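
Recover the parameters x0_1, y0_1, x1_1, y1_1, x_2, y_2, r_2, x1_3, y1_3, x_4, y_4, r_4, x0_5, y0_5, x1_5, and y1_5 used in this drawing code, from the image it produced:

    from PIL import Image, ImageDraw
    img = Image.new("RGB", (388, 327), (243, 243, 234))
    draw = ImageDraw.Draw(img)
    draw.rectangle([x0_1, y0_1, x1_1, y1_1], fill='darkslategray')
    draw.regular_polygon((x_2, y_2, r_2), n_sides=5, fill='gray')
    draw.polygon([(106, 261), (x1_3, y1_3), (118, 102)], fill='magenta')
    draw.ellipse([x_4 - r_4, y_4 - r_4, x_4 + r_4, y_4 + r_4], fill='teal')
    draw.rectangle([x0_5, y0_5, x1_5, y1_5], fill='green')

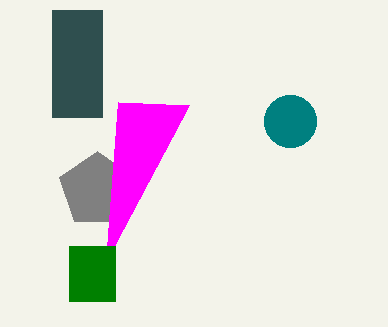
x0_1 = 52, y0_1 = 10, x1_1 = 102, y1_1 = 117, x_2 = 97, y_2 = 190, r_2 = 39, x1_3 = 189, y1_3 = 105, x_4 = 290, y_4 = 121, r_4 = 26, x0_5 = 69, y0_5 = 246, x1_5 = 115, y1_5 = 301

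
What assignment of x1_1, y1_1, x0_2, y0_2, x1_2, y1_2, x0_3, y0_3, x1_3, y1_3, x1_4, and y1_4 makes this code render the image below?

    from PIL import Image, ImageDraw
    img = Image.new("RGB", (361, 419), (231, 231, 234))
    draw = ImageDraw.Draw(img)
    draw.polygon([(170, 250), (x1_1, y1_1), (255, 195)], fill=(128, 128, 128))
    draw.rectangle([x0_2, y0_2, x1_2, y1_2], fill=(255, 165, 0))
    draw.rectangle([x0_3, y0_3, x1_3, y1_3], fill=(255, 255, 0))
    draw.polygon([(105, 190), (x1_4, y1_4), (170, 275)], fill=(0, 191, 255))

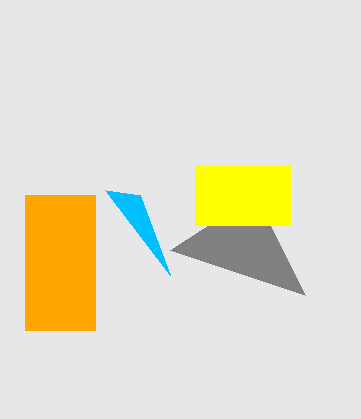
x1_1 = 305; y1_1 = 295; x0_2 = 25; y0_2 = 195; x1_2 = 95; y1_2 = 330; x0_3 = 195; y0_3 = 165; x1_3 = 290; y1_3 = 225; x1_4 = 140; y1_4 = 195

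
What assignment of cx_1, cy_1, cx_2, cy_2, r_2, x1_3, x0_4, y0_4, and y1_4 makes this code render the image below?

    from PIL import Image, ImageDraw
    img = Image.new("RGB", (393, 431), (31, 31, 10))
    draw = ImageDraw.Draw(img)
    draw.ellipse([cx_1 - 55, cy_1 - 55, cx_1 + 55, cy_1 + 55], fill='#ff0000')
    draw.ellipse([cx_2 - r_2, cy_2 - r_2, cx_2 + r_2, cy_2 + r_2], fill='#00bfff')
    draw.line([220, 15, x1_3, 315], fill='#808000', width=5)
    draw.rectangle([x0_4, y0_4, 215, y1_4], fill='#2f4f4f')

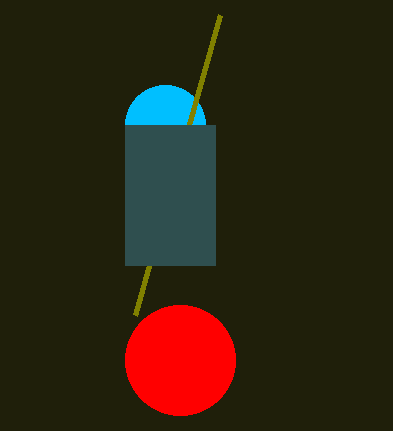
cx_1 = 180
cy_1 = 360
cx_2 = 165
cy_2 = 125
r_2 = 40
x1_3 = 135
x0_4 = 125
y0_4 = 125
y1_4 = 265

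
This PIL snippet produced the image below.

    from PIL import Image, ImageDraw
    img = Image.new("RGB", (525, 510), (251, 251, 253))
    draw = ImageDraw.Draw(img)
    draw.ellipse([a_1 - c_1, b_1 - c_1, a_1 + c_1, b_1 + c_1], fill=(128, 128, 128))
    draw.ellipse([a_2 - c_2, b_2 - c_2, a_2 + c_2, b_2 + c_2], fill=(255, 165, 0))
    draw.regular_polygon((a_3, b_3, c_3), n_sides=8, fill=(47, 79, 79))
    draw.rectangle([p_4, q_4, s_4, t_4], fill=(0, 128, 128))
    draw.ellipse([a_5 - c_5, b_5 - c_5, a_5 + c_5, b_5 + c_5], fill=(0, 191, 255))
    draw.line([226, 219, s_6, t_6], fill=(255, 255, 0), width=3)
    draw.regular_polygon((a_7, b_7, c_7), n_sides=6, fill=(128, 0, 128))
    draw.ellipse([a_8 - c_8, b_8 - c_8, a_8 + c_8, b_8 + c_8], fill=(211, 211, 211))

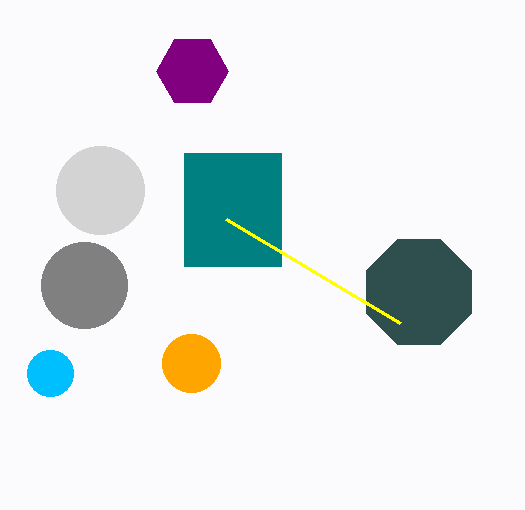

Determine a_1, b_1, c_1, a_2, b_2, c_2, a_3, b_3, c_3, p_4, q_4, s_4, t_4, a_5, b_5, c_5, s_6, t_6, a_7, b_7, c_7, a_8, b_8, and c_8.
a_1 = 84
b_1 = 285
c_1 = 43
a_2 = 191
b_2 = 363
c_2 = 29
a_3 = 419
b_3 = 292
c_3 = 57
p_4 = 184
q_4 = 153
s_4 = 281
t_4 = 266
a_5 = 50
b_5 = 373
c_5 = 23
s_6 = 400
t_6 = 323
a_7 = 192
b_7 = 71
c_7 = 36
a_8 = 100
b_8 = 190
c_8 = 44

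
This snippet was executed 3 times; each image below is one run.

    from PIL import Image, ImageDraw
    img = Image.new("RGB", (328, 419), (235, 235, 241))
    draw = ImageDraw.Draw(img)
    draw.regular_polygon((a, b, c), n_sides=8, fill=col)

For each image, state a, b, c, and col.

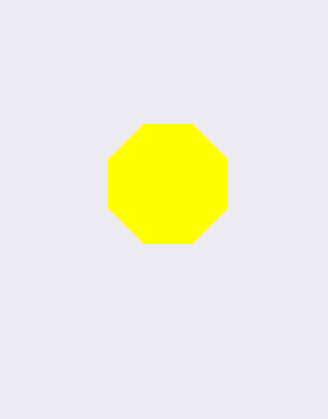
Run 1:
a = 168; b = 184; c = 64; col = 'yellow'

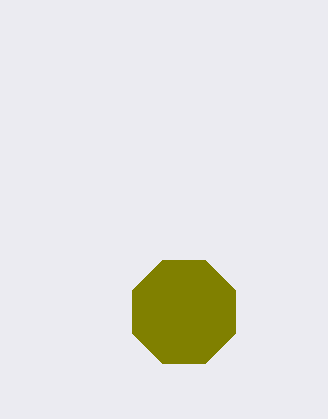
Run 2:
a = 184; b = 312; c = 56; col = 'olive'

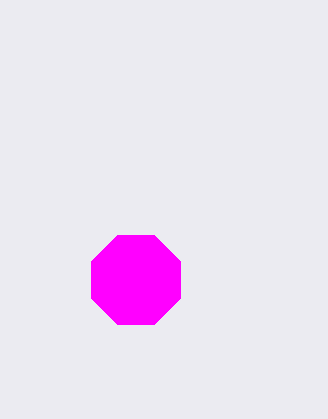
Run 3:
a = 136; b = 280; c = 48; col = 'magenta'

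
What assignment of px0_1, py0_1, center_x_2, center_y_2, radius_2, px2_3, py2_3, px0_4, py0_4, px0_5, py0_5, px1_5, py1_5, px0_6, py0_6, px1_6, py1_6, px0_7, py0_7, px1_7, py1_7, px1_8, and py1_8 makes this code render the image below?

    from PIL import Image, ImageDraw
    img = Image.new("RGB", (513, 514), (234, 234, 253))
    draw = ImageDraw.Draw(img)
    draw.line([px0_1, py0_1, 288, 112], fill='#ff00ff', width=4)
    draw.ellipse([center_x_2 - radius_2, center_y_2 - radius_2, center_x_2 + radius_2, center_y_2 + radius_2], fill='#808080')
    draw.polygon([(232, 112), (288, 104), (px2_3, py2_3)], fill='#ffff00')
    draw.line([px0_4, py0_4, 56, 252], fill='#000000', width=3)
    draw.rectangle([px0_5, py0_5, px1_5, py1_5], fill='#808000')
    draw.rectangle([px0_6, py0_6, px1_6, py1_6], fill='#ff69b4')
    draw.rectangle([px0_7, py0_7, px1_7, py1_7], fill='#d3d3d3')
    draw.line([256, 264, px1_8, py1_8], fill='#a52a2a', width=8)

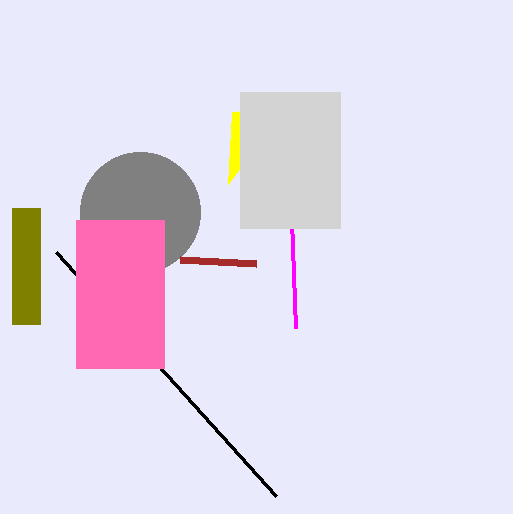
px0_1 = 296
py0_1 = 328
center_x_2 = 140
center_y_2 = 212
radius_2 = 60
px2_3 = 228
py2_3 = 184
px0_4 = 276
py0_4 = 496
px0_5 = 12
py0_5 = 208
px1_5 = 40
py1_5 = 324
px0_6 = 76
py0_6 = 220
px1_6 = 164
py1_6 = 368
px0_7 = 240
py0_7 = 92
px1_7 = 340
py1_7 = 228
px1_8 = 180
py1_8 = 260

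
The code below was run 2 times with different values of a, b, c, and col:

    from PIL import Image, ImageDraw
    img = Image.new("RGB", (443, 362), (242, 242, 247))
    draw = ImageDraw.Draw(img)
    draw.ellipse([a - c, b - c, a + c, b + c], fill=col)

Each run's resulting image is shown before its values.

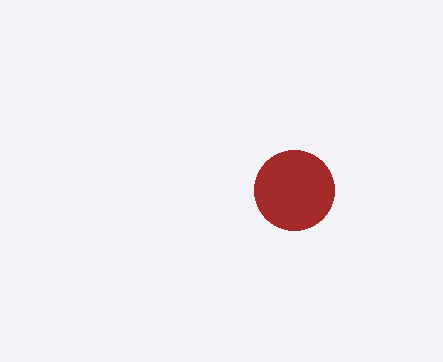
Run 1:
a = 294, b = 190, c = 40, col = 'brown'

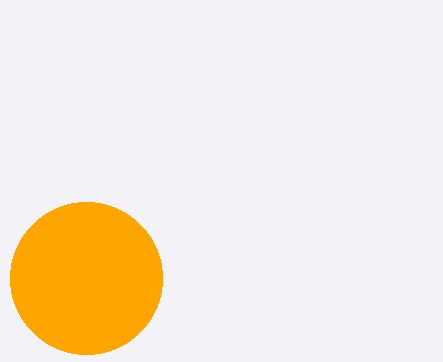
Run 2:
a = 86
b = 278
c = 76
col = 'orange'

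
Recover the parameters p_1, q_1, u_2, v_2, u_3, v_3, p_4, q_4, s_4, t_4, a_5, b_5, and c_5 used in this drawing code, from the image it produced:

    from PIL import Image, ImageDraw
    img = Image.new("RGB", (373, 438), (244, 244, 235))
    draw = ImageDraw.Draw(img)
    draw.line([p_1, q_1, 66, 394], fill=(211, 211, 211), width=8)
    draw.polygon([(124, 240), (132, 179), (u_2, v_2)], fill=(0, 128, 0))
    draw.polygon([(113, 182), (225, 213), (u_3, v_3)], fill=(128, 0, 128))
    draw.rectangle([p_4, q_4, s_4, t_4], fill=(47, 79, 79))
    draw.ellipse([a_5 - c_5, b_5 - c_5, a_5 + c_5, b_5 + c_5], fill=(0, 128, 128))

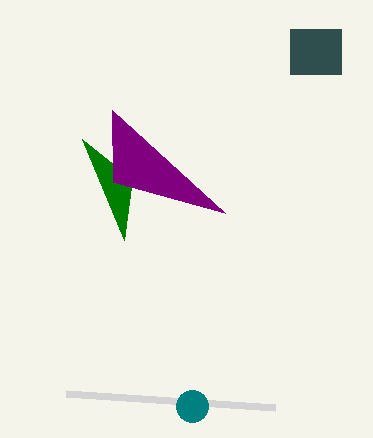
p_1 = 275
q_1 = 408
u_2 = 82
v_2 = 139
u_3 = 112
v_3 = 110
p_4 = 290
q_4 = 29
s_4 = 341
t_4 = 74
a_5 = 192
b_5 = 406
c_5 = 16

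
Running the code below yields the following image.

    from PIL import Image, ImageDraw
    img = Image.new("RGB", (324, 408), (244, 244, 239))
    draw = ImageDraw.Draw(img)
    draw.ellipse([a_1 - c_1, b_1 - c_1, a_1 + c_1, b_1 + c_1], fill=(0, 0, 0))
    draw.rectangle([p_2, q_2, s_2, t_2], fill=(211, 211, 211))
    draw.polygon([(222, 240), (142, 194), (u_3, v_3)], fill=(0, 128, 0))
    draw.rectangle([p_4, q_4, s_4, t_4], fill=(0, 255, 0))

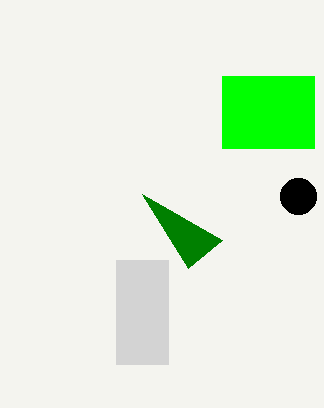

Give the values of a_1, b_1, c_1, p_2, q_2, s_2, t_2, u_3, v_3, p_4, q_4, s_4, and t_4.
a_1 = 298; b_1 = 196; c_1 = 18; p_2 = 116; q_2 = 260; s_2 = 168; t_2 = 364; u_3 = 188; v_3 = 268; p_4 = 222; q_4 = 76; s_4 = 314; t_4 = 148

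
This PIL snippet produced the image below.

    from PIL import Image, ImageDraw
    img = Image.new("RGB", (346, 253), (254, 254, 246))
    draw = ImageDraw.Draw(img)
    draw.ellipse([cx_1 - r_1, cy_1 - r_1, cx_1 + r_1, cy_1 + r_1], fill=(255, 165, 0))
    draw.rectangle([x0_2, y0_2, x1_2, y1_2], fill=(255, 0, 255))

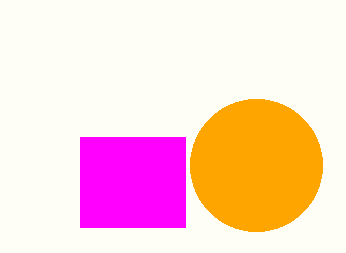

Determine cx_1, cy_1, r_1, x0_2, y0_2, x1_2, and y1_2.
cx_1 = 256
cy_1 = 165
r_1 = 66
x0_2 = 80
y0_2 = 137
x1_2 = 185
y1_2 = 227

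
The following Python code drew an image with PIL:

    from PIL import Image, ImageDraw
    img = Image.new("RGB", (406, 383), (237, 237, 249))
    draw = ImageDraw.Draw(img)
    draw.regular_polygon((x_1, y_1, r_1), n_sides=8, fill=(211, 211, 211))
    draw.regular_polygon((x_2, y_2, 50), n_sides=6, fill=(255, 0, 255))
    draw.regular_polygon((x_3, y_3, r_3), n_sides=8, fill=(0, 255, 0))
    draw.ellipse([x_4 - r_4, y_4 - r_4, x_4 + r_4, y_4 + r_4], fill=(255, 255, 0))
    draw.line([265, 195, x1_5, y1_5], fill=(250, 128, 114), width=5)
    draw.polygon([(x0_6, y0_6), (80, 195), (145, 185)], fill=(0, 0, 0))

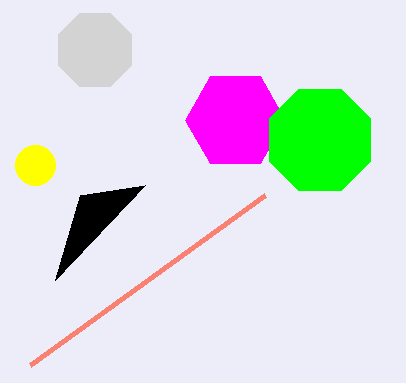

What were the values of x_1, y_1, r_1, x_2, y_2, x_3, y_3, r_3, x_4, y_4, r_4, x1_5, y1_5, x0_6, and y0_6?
x_1 = 95; y_1 = 50; r_1 = 40; x_2 = 235; y_2 = 120; x_3 = 320; y_3 = 140; r_3 = 55; x_4 = 35; y_4 = 165; r_4 = 20; x1_5 = 30; y1_5 = 365; x0_6 = 55; y0_6 = 280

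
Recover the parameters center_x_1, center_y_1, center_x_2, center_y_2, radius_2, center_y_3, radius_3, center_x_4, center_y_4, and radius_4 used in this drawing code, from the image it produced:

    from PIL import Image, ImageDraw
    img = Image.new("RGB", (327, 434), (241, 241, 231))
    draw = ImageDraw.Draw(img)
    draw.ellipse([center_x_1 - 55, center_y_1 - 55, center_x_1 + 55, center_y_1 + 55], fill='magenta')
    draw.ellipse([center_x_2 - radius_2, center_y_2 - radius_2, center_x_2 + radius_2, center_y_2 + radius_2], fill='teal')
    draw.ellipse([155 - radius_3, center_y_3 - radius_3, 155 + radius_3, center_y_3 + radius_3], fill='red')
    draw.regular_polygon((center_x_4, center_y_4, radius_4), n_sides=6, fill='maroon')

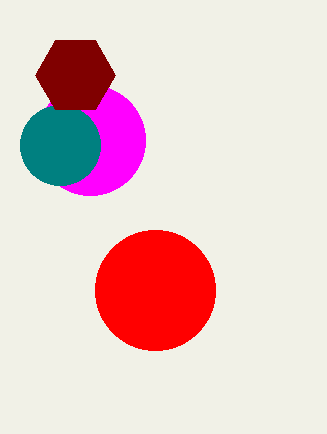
center_x_1 = 90; center_y_1 = 140; center_x_2 = 60; center_y_2 = 145; radius_2 = 40; center_y_3 = 290; radius_3 = 60; center_x_4 = 75; center_y_4 = 75; radius_4 = 40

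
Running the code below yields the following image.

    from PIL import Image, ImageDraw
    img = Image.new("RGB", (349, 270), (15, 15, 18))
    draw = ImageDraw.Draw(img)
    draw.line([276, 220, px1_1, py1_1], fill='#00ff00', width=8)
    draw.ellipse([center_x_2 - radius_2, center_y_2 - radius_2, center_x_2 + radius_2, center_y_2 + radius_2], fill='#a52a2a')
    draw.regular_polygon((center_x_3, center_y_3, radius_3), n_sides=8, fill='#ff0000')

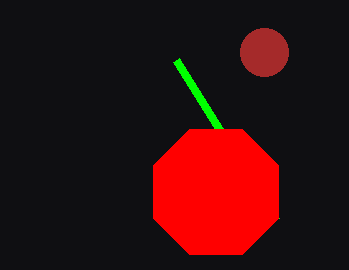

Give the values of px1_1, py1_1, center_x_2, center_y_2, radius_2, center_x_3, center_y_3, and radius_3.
px1_1 = 176; py1_1 = 60; center_x_2 = 264; center_y_2 = 52; radius_2 = 24; center_x_3 = 216; center_y_3 = 192; radius_3 = 68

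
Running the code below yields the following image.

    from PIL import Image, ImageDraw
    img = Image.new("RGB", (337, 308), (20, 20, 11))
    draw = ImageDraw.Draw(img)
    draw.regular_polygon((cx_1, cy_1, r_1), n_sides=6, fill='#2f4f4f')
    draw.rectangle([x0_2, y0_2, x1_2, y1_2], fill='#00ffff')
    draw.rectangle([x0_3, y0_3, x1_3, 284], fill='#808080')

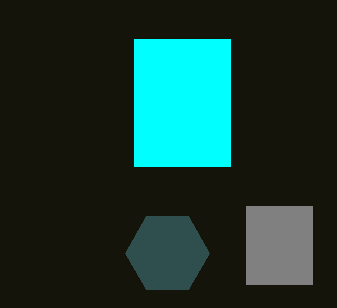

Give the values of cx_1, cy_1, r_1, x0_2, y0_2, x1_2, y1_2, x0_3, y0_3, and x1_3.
cx_1 = 167, cy_1 = 253, r_1 = 42, x0_2 = 134, y0_2 = 39, x1_2 = 230, y1_2 = 166, x0_3 = 246, y0_3 = 206, x1_3 = 312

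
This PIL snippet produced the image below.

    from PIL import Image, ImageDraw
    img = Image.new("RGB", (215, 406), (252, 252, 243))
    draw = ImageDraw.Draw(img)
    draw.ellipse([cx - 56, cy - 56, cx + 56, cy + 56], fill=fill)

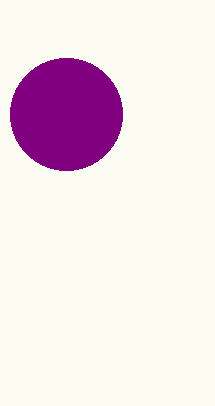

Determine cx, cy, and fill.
cx = 66; cy = 114; fill = 'purple'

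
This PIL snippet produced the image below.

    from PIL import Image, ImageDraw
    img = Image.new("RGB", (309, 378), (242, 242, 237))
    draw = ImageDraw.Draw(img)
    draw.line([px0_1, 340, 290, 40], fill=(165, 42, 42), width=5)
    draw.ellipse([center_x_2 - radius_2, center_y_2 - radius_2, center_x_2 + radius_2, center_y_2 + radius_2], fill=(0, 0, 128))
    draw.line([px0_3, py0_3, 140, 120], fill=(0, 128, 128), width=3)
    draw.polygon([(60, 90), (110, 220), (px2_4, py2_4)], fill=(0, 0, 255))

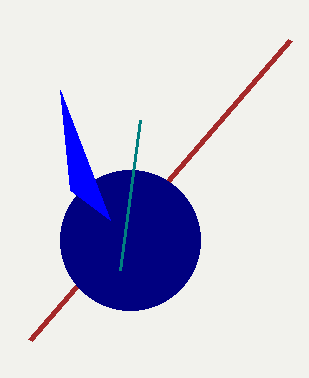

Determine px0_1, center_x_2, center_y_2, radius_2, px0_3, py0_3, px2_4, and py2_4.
px0_1 = 30; center_x_2 = 130; center_y_2 = 240; radius_2 = 70; px0_3 = 120; py0_3 = 270; px2_4 = 70; py2_4 = 190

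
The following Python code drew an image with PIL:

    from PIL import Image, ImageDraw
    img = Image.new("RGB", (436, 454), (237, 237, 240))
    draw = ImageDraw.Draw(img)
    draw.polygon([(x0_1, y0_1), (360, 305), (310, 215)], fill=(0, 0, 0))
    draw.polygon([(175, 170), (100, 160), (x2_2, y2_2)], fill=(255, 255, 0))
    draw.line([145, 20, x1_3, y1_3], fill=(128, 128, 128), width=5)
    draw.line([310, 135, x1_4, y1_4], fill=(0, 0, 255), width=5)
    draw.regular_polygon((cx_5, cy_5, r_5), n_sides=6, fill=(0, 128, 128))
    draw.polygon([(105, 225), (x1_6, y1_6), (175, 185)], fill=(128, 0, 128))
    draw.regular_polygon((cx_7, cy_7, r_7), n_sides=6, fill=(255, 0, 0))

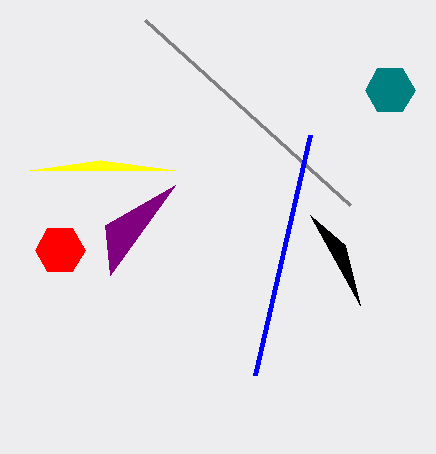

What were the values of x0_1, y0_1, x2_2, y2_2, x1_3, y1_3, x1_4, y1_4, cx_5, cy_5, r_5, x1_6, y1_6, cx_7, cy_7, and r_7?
x0_1 = 345, y0_1 = 245, x2_2 = 30, y2_2 = 170, x1_3 = 350, y1_3 = 205, x1_4 = 255, y1_4 = 375, cx_5 = 390, cy_5 = 90, r_5 = 25, x1_6 = 110, y1_6 = 275, cx_7 = 60, cy_7 = 250, r_7 = 25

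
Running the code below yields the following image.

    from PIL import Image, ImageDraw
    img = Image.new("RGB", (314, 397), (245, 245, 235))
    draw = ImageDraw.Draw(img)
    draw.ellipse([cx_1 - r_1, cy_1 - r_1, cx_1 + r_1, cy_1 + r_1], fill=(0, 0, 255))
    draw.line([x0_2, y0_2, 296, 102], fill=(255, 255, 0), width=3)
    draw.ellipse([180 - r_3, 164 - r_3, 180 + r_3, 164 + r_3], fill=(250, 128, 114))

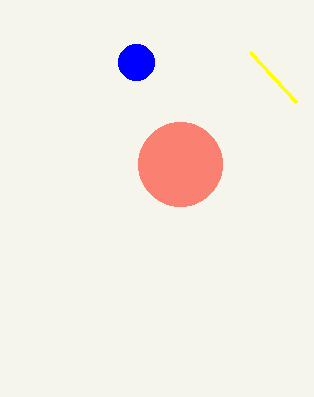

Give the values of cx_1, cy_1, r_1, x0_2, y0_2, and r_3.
cx_1 = 136; cy_1 = 62; r_1 = 18; x0_2 = 250; y0_2 = 52; r_3 = 42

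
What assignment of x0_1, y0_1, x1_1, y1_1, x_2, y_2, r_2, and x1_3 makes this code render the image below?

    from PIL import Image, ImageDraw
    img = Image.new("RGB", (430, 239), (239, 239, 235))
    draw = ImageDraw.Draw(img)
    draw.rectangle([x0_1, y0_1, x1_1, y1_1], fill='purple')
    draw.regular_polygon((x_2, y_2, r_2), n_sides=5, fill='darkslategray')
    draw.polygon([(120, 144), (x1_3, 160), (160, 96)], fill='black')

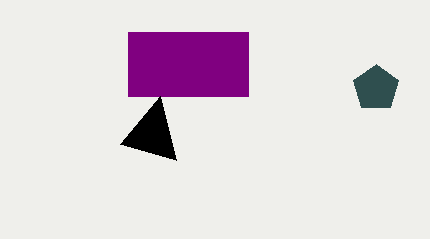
x0_1 = 128, y0_1 = 32, x1_1 = 248, y1_1 = 96, x_2 = 376, y_2 = 88, r_2 = 24, x1_3 = 176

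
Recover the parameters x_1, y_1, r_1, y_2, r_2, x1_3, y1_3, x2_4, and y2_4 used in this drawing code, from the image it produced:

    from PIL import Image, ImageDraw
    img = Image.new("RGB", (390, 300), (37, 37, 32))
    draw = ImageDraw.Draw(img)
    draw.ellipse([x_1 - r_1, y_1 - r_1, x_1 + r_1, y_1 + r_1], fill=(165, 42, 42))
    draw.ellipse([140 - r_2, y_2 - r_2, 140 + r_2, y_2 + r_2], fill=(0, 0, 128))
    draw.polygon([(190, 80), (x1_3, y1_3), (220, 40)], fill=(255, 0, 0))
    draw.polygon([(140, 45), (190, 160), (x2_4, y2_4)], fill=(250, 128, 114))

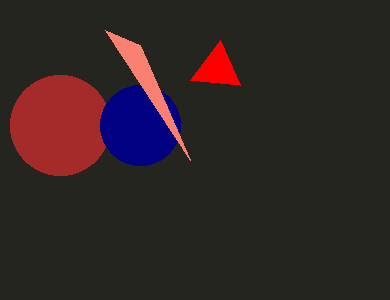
x_1 = 60
y_1 = 125
r_1 = 50
y_2 = 125
r_2 = 40
x1_3 = 240
y1_3 = 85
x2_4 = 105
y2_4 = 30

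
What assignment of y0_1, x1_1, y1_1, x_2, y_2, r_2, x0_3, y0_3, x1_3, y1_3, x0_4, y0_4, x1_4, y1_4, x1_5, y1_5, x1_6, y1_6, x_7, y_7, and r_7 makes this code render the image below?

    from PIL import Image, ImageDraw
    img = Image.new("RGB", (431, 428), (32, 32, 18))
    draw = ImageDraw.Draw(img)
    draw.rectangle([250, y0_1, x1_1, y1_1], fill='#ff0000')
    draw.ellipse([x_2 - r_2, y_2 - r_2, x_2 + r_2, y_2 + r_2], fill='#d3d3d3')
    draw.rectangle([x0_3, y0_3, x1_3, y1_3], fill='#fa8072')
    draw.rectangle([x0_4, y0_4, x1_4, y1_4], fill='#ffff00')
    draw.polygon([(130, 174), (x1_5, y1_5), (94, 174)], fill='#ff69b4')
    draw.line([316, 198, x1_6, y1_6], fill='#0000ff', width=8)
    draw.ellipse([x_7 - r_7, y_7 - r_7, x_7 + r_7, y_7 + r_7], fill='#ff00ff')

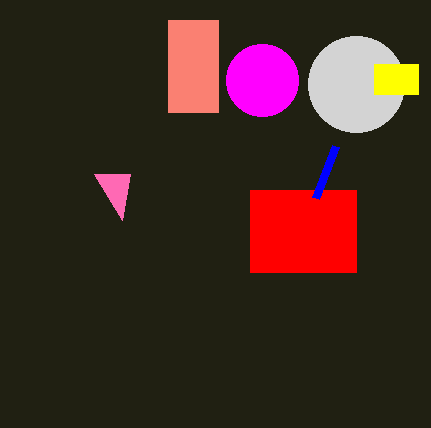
y0_1 = 190; x1_1 = 356; y1_1 = 272; x_2 = 356; y_2 = 84; r_2 = 48; x0_3 = 168; y0_3 = 20; x1_3 = 218; y1_3 = 112; x0_4 = 374; y0_4 = 64; x1_4 = 418; y1_4 = 94; x1_5 = 122; y1_5 = 220; x1_6 = 336; y1_6 = 146; x_7 = 262; y_7 = 80; r_7 = 36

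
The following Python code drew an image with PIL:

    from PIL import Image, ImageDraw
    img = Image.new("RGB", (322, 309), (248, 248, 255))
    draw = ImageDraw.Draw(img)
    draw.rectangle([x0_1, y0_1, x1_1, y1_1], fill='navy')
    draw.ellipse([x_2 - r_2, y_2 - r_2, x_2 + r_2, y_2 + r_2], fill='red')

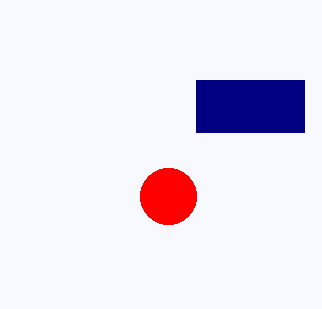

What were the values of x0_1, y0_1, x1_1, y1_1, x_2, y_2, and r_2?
x0_1 = 196
y0_1 = 80
x1_1 = 304
y1_1 = 132
x_2 = 168
y_2 = 196
r_2 = 28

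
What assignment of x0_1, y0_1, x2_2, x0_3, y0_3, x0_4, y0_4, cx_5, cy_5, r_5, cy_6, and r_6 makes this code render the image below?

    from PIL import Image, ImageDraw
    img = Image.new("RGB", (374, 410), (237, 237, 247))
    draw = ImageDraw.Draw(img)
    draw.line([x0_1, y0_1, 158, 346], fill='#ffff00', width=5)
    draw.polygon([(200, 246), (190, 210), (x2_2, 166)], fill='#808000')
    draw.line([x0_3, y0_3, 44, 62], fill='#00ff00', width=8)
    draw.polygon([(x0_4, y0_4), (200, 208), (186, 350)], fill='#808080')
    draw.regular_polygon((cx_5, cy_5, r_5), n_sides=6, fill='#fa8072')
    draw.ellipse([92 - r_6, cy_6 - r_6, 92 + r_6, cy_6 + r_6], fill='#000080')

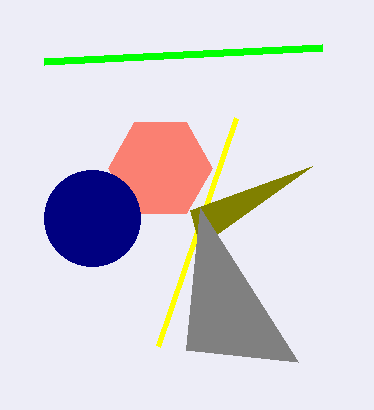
x0_1 = 236, y0_1 = 118, x2_2 = 312, x0_3 = 322, y0_3 = 48, x0_4 = 298, y0_4 = 362, cx_5 = 160, cy_5 = 168, r_5 = 52, cy_6 = 218, r_6 = 48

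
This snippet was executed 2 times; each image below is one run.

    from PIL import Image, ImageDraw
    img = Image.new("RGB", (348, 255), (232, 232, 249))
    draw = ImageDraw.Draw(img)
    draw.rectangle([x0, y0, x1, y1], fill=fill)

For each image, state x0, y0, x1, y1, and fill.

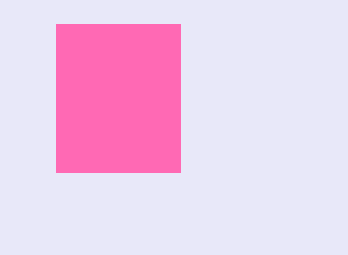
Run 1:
x0 = 56; y0 = 24; x1 = 180; y1 = 172; fill = 'hotpink'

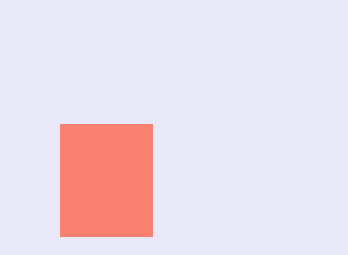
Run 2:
x0 = 60
y0 = 124
x1 = 152
y1 = 236
fill = 'salmon'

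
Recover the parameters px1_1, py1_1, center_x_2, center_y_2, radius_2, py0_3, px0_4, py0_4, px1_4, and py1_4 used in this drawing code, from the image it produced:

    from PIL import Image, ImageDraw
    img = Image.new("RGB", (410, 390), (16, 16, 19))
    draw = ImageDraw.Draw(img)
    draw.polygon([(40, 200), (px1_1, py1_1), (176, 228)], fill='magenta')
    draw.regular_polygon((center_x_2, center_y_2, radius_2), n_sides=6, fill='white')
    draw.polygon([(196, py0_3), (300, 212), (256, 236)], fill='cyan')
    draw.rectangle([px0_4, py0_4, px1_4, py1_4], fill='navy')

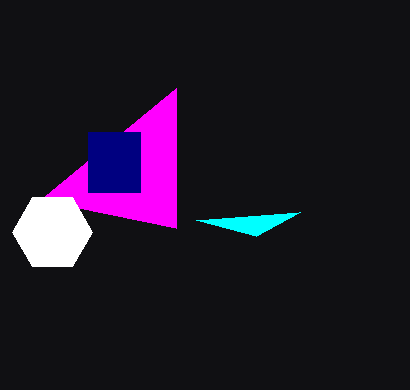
px1_1 = 176
py1_1 = 88
center_x_2 = 52
center_y_2 = 232
radius_2 = 40
py0_3 = 220
px0_4 = 88
py0_4 = 132
px1_4 = 140
py1_4 = 192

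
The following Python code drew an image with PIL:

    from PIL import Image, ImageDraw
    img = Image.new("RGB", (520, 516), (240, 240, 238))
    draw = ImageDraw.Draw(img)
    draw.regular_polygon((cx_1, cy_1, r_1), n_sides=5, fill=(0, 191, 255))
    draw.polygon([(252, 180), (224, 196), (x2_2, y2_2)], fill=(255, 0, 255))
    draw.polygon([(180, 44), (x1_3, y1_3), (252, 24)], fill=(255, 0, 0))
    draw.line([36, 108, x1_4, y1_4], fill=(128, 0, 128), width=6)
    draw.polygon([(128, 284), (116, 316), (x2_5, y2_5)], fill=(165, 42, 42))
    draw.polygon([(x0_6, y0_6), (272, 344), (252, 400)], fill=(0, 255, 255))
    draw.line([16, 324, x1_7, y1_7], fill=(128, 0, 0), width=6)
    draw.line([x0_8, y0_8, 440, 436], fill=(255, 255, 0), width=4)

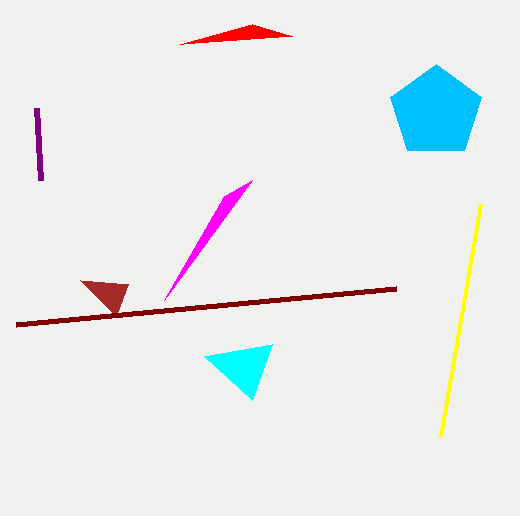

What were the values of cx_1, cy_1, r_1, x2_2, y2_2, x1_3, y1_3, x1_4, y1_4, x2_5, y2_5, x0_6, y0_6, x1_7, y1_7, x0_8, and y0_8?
cx_1 = 436; cy_1 = 112; r_1 = 48; x2_2 = 164; y2_2 = 300; x1_3 = 292; y1_3 = 36; x1_4 = 40; y1_4 = 180; x2_5 = 80; y2_5 = 280; x0_6 = 204; y0_6 = 356; x1_7 = 396; y1_7 = 288; x0_8 = 480; y0_8 = 204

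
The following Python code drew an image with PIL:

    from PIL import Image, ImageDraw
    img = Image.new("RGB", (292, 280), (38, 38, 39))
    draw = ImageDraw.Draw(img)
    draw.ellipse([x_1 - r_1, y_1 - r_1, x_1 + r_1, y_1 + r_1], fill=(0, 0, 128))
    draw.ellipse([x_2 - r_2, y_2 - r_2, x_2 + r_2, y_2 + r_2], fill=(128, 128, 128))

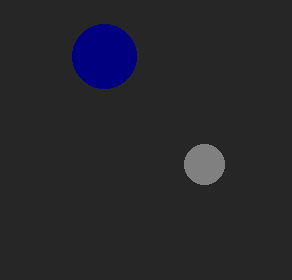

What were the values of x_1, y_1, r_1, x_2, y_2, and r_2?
x_1 = 104, y_1 = 56, r_1 = 32, x_2 = 204, y_2 = 164, r_2 = 20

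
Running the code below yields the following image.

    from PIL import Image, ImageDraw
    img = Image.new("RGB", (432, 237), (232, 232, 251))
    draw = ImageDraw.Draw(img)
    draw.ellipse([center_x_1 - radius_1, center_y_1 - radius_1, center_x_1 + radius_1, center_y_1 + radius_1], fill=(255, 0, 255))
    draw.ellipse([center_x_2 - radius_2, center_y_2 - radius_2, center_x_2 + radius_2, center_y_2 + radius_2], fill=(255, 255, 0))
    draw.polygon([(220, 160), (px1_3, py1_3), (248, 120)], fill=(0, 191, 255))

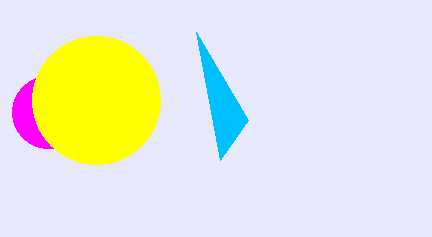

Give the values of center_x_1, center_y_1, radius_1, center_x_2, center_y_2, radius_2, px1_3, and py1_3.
center_x_1 = 48, center_y_1 = 112, radius_1 = 36, center_x_2 = 96, center_y_2 = 100, radius_2 = 64, px1_3 = 196, py1_3 = 32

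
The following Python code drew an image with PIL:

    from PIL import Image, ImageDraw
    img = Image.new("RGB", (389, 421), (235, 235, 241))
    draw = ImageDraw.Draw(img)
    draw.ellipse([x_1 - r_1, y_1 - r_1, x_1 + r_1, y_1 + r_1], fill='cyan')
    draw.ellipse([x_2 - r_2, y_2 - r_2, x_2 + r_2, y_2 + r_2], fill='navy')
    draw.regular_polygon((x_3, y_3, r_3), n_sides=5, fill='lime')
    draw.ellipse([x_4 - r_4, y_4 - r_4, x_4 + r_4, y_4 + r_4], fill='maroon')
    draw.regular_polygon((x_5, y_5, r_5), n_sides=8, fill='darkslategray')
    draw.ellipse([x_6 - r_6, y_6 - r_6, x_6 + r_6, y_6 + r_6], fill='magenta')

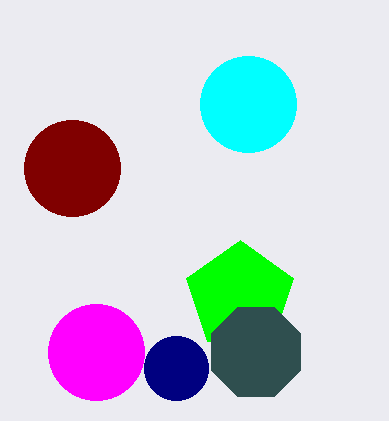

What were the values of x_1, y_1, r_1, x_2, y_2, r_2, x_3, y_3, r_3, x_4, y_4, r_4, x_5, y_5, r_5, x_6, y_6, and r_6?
x_1 = 248; y_1 = 104; r_1 = 48; x_2 = 176; y_2 = 368; r_2 = 32; x_3 = 240; y_3 = 296; r_3 = 56; x_4 = 72; y_4 = 168; r_4 = 48; x_5 = 256; y_5 = 352; r_5 = 48; x_6 = 96; y_6 = 352; r_6 = 48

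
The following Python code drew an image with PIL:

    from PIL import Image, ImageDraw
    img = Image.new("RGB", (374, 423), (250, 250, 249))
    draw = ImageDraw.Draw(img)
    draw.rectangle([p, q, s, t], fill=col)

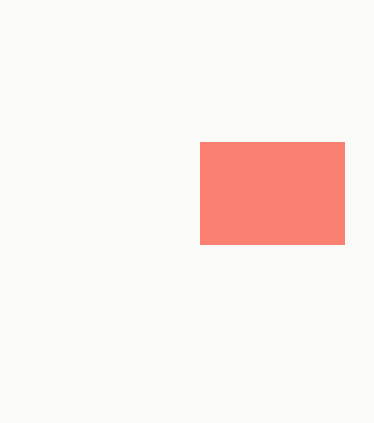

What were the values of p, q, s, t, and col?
p = 200
q = 142
s = 344
t = 244
col = 'salmon'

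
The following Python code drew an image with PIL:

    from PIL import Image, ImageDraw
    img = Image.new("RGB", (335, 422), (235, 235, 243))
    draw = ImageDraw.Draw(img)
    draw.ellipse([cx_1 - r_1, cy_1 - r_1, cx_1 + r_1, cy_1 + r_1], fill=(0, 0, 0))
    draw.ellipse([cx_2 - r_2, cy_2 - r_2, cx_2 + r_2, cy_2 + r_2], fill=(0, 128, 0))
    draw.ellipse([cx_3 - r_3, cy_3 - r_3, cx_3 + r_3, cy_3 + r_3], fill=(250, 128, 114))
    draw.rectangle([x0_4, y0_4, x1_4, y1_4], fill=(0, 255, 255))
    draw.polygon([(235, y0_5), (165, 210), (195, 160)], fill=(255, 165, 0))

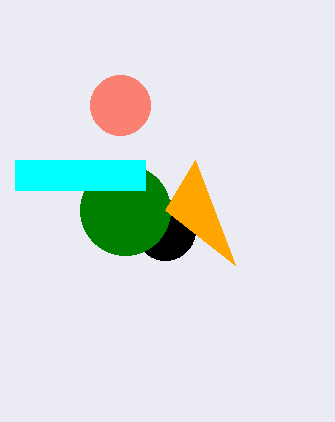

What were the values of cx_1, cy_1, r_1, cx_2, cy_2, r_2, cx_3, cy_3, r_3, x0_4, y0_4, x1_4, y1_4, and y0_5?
cx_1 = 165
cy_1 = 230
r_1 = 30
cx_2 = 125
cy_2 = 210
r_2 = 45
cx_3 = 120
cy_3 = 105
r_3 = 30
x0_4 = 15
y0_4 = 160
x1_4 = 145
y1_4 = 190
y0_5 = 265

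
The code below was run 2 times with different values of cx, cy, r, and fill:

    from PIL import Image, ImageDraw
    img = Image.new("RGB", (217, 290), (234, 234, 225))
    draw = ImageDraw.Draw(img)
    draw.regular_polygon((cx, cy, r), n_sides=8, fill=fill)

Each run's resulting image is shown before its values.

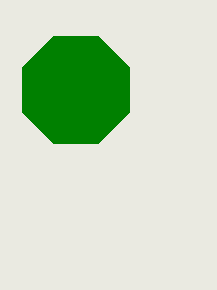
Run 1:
cx = 76
cy = 90
r = 58
fill = 'green'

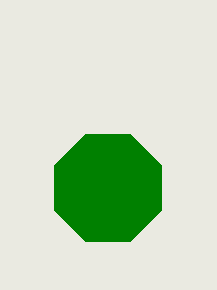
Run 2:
cx = 108
cy = 188
r = 58
fill = 'green'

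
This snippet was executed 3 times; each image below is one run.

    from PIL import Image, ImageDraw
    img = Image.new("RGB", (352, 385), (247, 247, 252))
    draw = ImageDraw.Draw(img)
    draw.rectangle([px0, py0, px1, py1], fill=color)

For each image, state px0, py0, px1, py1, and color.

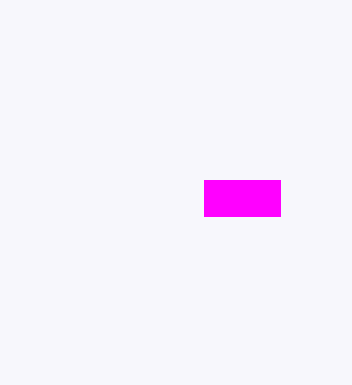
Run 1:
px0 = 204, py0 = 180, px1 = 280, py1 = 216, color = 'magenta'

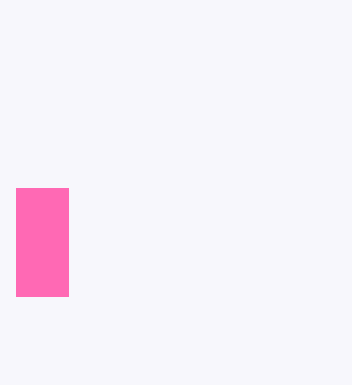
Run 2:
px0 = 16
py0 = 188
px1 = 68
py1 = 296
color = 'hotpink'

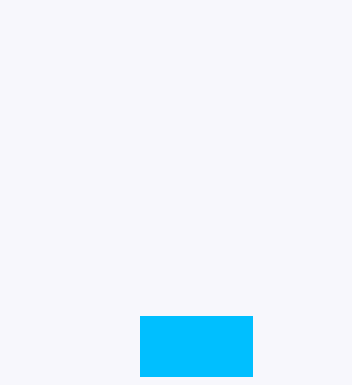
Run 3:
px0 = 140; py0 = 316; px1 = 252; py1 = 376; color = 'deepskyblue'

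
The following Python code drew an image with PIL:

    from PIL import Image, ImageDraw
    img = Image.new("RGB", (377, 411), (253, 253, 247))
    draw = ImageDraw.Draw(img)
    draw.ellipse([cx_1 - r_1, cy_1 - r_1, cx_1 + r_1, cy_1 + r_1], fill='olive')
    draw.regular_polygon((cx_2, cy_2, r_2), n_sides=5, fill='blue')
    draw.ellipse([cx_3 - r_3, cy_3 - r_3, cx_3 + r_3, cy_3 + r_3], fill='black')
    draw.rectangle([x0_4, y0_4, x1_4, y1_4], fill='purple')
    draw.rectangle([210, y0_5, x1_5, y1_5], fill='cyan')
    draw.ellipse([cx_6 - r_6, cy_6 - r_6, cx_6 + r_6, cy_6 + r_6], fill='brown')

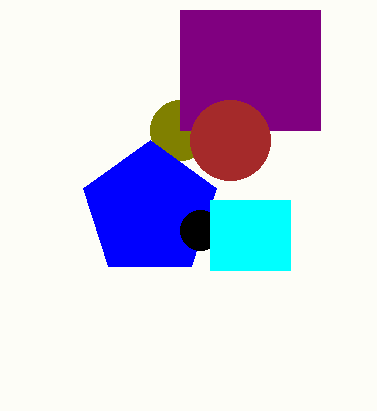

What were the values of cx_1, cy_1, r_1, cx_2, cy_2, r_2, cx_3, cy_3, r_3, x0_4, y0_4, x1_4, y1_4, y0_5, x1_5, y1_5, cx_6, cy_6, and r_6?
cx_1 = 180, cy_1 = 130, r_1 = 30, cx_2 = 150, cy_2 = 210, r_2 = 70, cx_3 = 200, cy_3 = 230, r_3 = 20, x0_4 = 180, y0_4 = 10, x1_4 = 320, y1_4 = 130, y0_5 = 200, x1_5 = 290, y1_5 = 270, cx_6 = 230, cy_6 = 140, r_6 = 40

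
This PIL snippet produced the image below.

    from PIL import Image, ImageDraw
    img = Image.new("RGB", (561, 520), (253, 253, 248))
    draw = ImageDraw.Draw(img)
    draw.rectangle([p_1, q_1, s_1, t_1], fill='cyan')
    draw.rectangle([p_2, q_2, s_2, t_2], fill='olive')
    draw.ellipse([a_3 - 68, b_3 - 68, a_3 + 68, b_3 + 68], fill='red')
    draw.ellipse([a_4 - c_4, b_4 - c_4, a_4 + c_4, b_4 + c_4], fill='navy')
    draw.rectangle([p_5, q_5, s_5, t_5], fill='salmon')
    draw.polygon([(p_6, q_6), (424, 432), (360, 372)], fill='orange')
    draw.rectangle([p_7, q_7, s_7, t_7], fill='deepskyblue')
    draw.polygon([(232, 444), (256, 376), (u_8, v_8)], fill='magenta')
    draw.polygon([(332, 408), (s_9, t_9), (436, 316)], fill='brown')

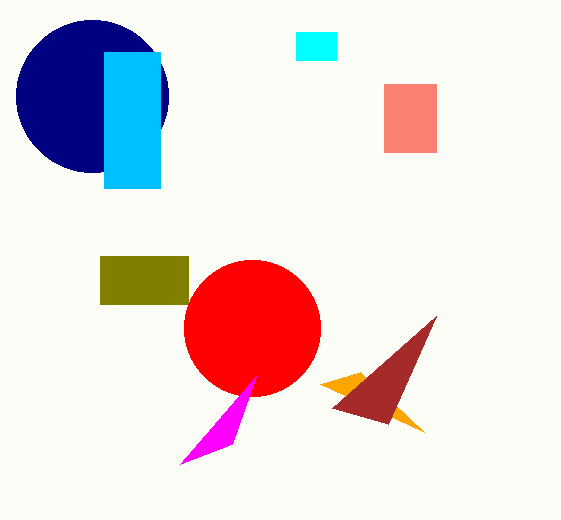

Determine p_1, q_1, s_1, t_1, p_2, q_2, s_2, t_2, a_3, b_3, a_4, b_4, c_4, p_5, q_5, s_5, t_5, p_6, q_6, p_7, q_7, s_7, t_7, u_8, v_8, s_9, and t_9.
p_1 = 296
q_1 = 32
s_1 = 336
t_1 = 60
p_2 = 100
q_2 = 256
s_2 = 188
t_2 = 304
a_3 = 252
b_3 = 328
a_4 = 92
b_4 = 96
c_4 = 76
p_5 = 384
q_5 = 84
s_5 = 436
t_5 = 152
p_6 = 320
q_6 = 384
p_7 = 104
q_7 = 52
s_7 = 160
t_7 = 188
u_8 = 180
v_8 = 464
s_9 = 388
t_9 = 424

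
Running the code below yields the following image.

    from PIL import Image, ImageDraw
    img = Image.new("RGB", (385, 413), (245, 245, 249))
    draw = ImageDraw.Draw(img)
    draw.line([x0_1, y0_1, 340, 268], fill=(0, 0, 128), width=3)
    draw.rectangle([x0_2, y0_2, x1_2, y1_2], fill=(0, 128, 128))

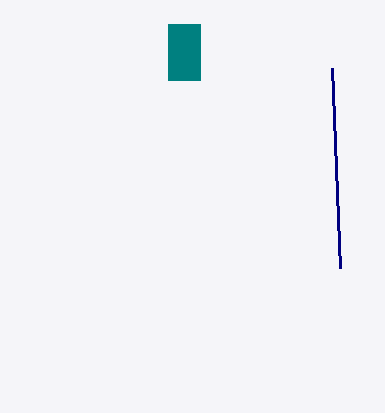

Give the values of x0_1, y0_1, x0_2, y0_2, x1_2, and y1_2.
x0_1 = 332
y0_1 = 68
x0_2 = 168
y0_2 = 24
x1_2 = 200
y1_2 = 80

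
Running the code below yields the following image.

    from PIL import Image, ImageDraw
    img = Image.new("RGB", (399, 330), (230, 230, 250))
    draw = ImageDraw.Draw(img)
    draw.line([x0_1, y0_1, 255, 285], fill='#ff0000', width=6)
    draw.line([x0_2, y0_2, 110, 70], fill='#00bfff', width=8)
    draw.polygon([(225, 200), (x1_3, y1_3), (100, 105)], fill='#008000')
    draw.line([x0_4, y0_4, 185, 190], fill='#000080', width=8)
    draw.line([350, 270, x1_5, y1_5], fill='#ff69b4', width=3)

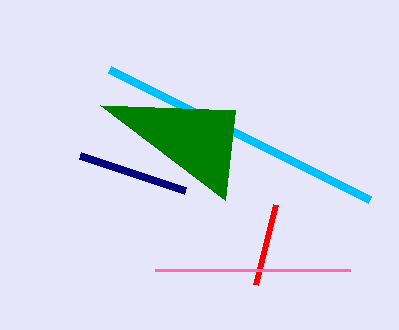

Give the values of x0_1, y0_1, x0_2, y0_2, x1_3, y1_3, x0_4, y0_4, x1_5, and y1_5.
x0_1 = 275; y0_1 = 205; x0_2 = 370; y0_2 = 200; x1_3 = 235; y1_3 = 110; x0_4 = 80; y0_4 = 155; x1_5 = 155; y1_5 = 270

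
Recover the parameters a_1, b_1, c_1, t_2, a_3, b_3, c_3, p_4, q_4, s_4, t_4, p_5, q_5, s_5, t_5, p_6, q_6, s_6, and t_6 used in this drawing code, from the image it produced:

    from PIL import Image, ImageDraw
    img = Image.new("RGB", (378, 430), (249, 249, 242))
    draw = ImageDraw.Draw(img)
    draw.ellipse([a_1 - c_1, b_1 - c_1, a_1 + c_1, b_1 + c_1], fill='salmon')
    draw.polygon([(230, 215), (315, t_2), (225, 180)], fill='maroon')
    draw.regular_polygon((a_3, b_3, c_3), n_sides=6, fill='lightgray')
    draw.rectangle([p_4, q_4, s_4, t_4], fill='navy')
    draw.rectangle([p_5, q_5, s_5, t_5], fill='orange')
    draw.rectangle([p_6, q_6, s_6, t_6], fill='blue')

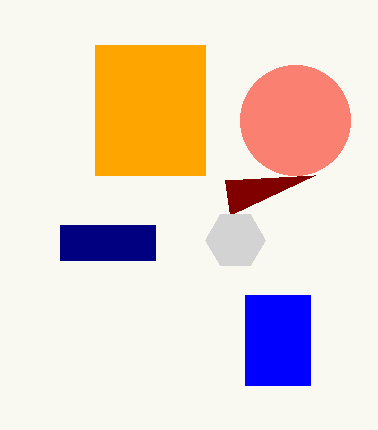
a_1 = 295
b_1 = 120
c_1 = 55
t_2 = 175
a_3 = 235
b_3 = 240
c_3 = 30
p_4 = 60
q_4 = 225
s_4 = 155
t_4 = 260
p_5 = 95
q_5 = 45
s_5 = 205
t_5 = 175
p_6 = 245
q_6 = 295
s_6 = 310
t_6 = 385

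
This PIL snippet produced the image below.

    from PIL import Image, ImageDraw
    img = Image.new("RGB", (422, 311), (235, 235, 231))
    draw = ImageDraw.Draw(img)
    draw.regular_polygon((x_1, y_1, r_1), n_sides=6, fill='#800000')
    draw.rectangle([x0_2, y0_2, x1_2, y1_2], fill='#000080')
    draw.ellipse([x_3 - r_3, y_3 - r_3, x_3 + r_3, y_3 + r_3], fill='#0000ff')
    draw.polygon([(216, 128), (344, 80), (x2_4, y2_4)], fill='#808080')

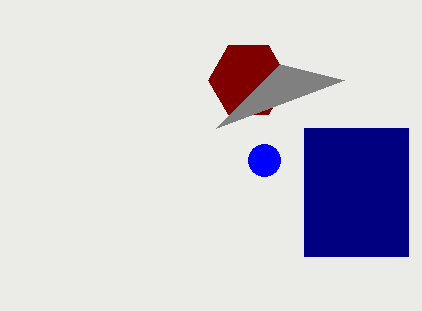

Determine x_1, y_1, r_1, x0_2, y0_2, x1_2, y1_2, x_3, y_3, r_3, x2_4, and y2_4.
x_1 = 248
y_1 = 80
r_1 = 40
x0_2 = 304
y0_2 = 128
x1_2 = 408
y1_2 = 256
x_3 = 264
y_3 = 160
r_3 = 16
x2_4 = 280
y2_4 = 64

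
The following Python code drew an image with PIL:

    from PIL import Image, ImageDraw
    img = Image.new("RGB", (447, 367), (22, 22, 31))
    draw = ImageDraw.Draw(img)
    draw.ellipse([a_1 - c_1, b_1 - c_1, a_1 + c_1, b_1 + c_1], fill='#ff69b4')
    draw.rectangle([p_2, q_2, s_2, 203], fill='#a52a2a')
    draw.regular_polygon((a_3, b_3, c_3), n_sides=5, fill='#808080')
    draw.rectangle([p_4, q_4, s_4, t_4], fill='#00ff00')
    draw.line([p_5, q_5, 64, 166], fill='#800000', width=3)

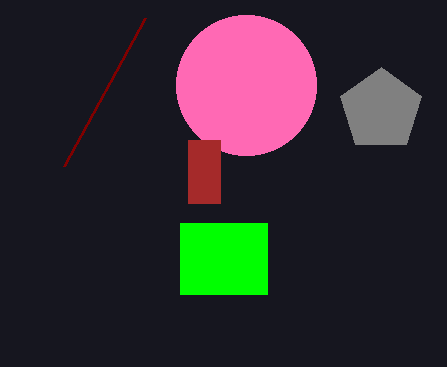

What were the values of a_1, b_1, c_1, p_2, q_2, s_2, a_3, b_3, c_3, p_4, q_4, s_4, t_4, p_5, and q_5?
a_1 = 246; b_1 = 85; c_1 = 70; p_2 = 188; q_2 = 140; s_2 = 220; a_3 = 381; b_3 = 110; c_3 = 43; p_4 = 180; q_4 = 223; s_4 = 267; t_4 = 294; p_5 = 145; q_5 = 18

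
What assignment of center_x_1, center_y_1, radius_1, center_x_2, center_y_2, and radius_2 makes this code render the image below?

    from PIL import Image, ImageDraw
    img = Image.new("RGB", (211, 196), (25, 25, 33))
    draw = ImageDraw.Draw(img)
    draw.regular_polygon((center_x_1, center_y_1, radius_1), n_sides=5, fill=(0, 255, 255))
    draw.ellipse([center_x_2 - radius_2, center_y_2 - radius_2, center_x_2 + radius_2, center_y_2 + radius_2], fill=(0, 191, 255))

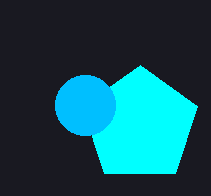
center_x_1 = 140, center_y_1 = 125, radius_1 = 60, center_x_2 = 85, center_y_2 = 105, radius_2 = 30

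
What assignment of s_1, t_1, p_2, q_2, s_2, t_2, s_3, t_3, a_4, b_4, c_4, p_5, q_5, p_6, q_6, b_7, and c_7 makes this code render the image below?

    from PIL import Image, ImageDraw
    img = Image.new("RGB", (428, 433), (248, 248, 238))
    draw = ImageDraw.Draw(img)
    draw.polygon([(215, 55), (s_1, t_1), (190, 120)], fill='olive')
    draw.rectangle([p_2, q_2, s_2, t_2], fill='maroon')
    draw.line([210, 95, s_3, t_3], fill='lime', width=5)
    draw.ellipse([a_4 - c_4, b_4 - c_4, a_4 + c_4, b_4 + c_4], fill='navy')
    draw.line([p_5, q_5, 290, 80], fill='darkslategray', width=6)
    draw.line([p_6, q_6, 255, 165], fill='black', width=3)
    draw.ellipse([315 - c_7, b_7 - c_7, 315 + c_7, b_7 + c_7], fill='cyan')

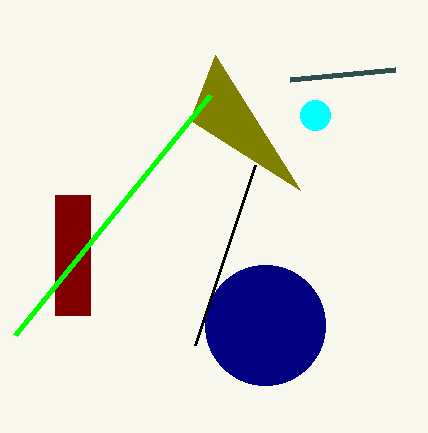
s_1 = 300
t_1 = 190
p_2 = 55
q_2 = 195
s_2 = 90
t_2 = 315
s_3 = 15
t_3 = 335
a_4 = 265
b_4 = 325
c_4 = 60
p_5 = 395
q_5 = 70
p_6 = 195
q_6 = 345
b_7 = 115
c_7 = 15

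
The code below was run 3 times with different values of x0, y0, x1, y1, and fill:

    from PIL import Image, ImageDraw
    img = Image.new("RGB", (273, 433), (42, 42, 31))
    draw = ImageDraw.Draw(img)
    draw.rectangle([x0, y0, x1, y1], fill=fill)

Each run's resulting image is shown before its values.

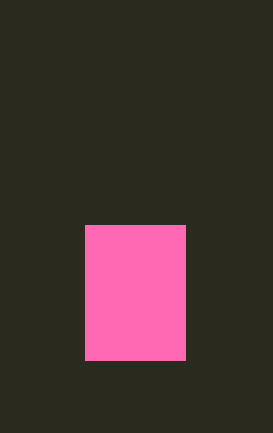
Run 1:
x0 = 85, y0 = 225, x1 = 185, y1 = 360, fill = 'hotpink'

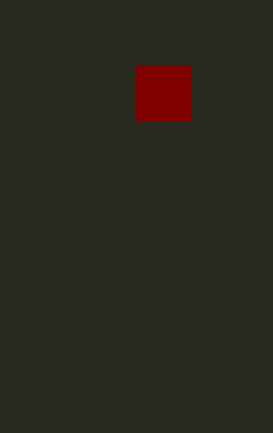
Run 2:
x0 = 135; y0 = 65; x1 = 190; y1 = 120; fill = 'maroon'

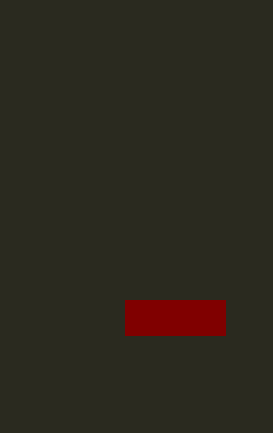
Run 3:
x0 = 125; y0 = 300; x1 = 225; y1 = 335; fill = 'maroon'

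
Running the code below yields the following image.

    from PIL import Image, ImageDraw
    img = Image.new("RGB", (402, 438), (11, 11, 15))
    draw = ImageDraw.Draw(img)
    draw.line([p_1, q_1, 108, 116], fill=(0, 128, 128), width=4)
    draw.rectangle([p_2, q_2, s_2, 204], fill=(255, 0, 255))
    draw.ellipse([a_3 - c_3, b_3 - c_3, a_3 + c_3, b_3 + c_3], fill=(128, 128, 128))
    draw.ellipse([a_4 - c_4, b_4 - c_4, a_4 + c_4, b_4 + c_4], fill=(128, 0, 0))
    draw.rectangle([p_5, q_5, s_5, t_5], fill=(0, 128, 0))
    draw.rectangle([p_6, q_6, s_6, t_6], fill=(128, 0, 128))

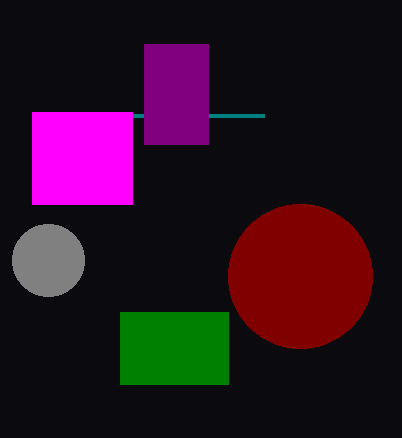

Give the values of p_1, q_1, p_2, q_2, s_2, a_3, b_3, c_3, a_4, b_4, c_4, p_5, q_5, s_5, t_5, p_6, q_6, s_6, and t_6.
p_1 = 264
q_1 = 116
p_2 = 32
q_2 = 112
s_2 = 132
a_3 = 48
b_3 = 260
c_3 = 36
a_4 = 300
b_4 = 276
c_4 = 72
p_5 = 120
q_5 = 312
s_5 = 228
t_5 = 384
p_6 = 144
q_6 = 44
s_6 = 208
t_6 = 144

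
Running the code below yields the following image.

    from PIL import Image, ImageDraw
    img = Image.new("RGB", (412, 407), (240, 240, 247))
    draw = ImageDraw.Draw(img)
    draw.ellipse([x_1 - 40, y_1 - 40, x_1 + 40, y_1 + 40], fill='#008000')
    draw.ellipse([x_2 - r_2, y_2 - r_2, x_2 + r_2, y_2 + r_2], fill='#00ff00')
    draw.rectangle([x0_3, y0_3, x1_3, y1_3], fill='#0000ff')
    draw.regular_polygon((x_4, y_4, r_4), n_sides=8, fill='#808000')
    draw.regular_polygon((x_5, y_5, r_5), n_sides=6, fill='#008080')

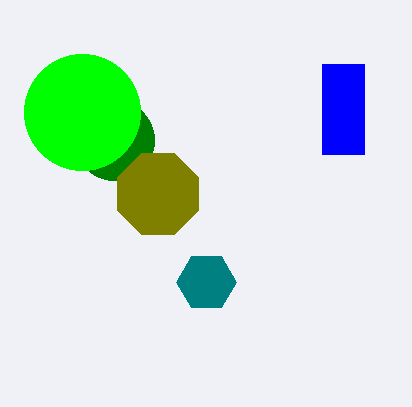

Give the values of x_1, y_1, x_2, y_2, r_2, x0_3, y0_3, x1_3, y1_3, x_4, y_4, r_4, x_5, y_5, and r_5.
x_1 = 114, y_1 = 140, x_2 = 82, y_2 = 112, r_2 = 58, x0_3 = 322, y0_3 = 64, x1_3 = 364, y1_3 = 154, x_4 = 158, y_4 = 194, r_4 = 44, x_5 = 206, y_5 = 282, r_5 = 30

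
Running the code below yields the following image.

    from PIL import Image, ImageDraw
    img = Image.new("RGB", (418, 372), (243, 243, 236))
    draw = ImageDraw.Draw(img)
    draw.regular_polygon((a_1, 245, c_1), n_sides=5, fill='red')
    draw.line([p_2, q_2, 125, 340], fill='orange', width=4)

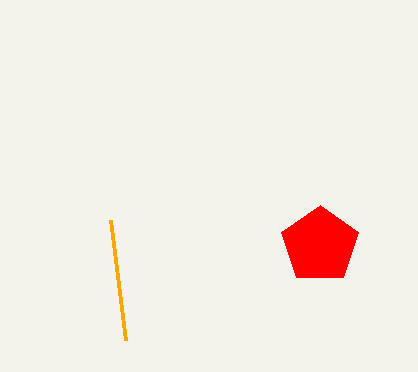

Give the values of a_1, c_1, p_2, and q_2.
a_1 = 320
c_1 = 40
p_2 = 110
q_2 = 220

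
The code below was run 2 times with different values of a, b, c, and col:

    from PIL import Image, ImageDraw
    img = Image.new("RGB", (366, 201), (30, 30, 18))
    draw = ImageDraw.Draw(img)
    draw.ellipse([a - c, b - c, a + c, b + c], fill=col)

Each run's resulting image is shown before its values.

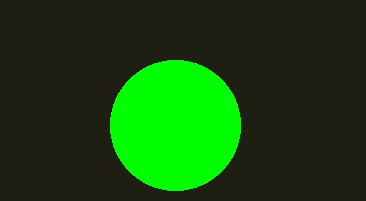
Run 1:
a = 175, b = 125, c = 65, col = 'lime'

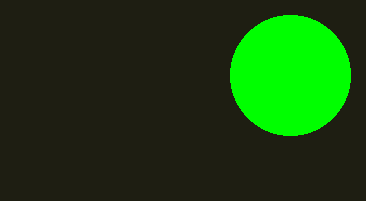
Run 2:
a = 290; b = 75; c = 60; col = 'lime'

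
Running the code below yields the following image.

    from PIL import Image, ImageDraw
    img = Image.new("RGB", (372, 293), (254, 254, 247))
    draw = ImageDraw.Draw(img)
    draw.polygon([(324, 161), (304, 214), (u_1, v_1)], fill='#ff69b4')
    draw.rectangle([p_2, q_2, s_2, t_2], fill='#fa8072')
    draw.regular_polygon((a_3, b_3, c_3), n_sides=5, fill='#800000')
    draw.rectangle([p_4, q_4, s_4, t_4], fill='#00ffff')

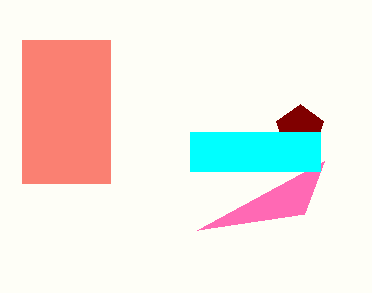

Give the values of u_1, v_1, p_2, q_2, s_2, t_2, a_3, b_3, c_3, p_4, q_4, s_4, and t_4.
u_1 = 197, v_1 = 230, p_2 = 22, q_2 = 40, s_2 = 110, t_2 = 183, a_3 = 300, b_3 = 129, c_3 = 25, p_4 = 190, q_4 = 132, s_4 = 320, t_4 = 171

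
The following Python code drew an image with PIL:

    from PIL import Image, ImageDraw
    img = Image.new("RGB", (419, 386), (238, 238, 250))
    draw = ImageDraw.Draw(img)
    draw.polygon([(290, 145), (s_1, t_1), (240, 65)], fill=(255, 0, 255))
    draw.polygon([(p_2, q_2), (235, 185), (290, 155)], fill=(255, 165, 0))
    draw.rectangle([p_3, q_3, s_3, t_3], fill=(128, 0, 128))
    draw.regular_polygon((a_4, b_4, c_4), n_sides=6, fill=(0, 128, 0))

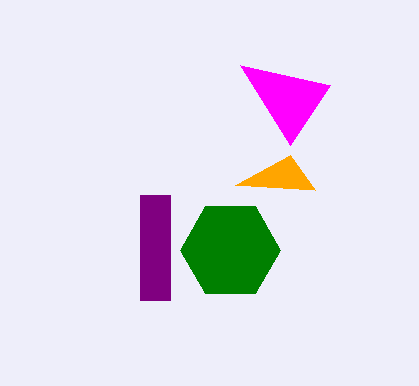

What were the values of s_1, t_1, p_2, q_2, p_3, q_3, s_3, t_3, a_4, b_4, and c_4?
s_1 = 330; t_1 = 85; p_2 = 315; q_2 = 190; p_3 = 140; q_3 = 195; s_3 = 170; t_3 = 300; a_4 = 230; b_4 = 250; c_4 = 50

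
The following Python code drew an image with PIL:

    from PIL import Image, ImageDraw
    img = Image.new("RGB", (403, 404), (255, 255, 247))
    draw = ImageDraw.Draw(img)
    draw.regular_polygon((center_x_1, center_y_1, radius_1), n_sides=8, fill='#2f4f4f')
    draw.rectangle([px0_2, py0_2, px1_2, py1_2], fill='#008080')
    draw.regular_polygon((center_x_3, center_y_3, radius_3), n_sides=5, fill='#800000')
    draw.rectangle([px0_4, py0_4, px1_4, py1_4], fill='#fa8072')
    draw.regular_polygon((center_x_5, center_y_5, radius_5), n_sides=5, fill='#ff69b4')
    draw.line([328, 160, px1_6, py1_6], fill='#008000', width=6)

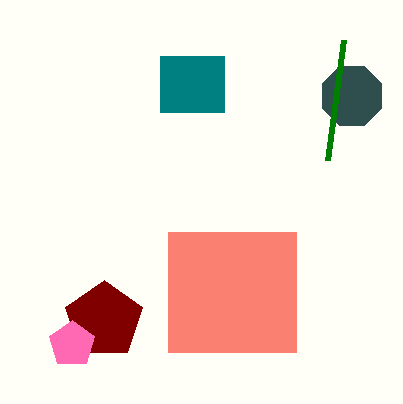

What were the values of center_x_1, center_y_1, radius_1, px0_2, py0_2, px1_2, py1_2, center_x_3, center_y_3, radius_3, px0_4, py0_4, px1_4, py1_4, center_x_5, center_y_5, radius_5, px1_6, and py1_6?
center_x_1 = 352
center_y_1 = 96
radius_1 = 32
px0_2 = 160
py0_2 = 56
px1_2 = 224
py1_2 = 112
center_x_3 = 104
center_y_3 = 320
radius_3 = 40
px0_4 = 168
py0_4 = 232
px1_4 = 296
py1_4 = 352
center_x_5 = 72
center_y_5 = 344
radius_5 = 24
px1_6 = 344
py1_6 = 40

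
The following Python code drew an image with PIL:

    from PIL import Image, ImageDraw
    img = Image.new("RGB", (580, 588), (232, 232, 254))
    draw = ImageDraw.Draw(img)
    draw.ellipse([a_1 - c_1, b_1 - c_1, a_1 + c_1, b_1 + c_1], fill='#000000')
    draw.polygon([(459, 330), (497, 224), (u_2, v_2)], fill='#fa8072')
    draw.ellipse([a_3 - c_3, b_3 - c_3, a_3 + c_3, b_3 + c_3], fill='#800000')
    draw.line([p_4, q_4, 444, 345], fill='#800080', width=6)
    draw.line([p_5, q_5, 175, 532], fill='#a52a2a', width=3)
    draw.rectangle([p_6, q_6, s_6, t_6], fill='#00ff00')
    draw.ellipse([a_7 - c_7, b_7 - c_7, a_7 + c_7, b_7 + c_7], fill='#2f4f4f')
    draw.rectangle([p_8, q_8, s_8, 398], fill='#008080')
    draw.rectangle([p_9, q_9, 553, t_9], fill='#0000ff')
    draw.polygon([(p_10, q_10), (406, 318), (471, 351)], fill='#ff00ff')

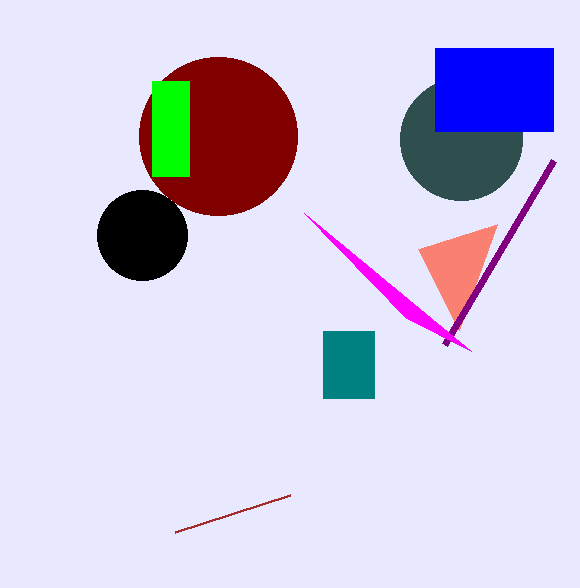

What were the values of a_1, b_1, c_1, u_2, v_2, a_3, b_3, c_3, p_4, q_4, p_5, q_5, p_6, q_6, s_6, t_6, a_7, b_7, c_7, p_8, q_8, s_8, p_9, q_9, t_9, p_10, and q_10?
a_1 = 142, b_1 = 235, c_1 = 45, u_2 = 418, v_2 = 249, a_3 = 218, b_3 = 136, c_3 = 79, p_4 = 553, q_4 = 161, p_5 = 290, q_5 = 495, p_6 = 152, q_6 = 81, s_6 = 189, t_6 = 176, a_7 = 461, b_7 = 139, c_7 = 61, p_8 = 323, q_8 = 331, s_8 = 374, p_9 = 435, q_9 = 48, t_9 = 131, p_10 = 304, q_10 = 213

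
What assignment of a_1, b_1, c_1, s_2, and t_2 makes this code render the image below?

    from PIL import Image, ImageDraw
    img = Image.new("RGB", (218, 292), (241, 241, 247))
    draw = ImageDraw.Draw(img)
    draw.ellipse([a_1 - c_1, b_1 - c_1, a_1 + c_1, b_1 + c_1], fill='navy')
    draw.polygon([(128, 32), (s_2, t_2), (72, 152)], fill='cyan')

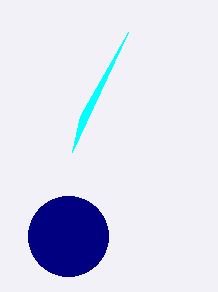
a_1 = 68
b_1 = 236
c_1 = 40
s_2 = 80
t_2 = 116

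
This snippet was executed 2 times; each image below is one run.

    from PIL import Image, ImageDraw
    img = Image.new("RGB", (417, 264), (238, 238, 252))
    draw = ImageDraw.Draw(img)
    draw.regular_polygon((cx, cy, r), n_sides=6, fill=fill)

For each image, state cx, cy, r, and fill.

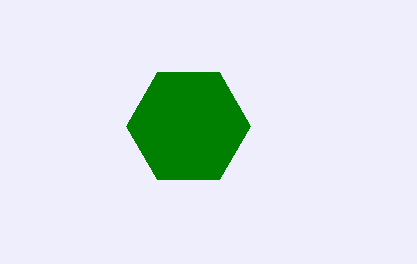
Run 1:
cx = 188
cy = 126
r = 62
fill = 'green'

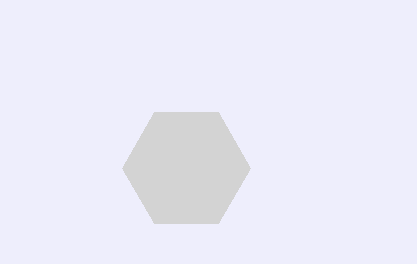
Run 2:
cx = 186, cy = 168, r = 64, fill = 'lightgray'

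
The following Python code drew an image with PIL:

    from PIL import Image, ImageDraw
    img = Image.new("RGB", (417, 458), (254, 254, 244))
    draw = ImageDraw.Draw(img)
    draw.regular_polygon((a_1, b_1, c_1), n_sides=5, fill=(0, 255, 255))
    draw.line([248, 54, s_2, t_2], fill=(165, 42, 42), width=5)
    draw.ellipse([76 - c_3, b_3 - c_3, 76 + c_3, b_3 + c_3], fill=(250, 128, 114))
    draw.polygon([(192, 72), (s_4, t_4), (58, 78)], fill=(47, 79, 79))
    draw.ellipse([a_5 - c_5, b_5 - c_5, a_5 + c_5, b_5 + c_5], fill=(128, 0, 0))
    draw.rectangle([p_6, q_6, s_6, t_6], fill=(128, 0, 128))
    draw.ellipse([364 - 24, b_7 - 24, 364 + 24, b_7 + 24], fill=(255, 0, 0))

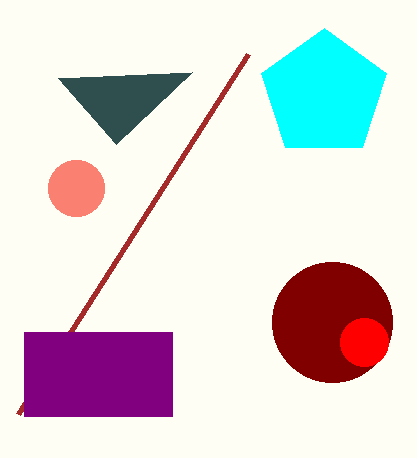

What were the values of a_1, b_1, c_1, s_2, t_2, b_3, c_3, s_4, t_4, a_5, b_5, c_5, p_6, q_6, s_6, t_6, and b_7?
a_1 = 324; b_1 = 94; c_1 = 66; s_2 = 18; t_2 = 414; b_3 = 188; c_3 = 28; s_4 = 116; t_4 = 144; a_5 = 332; b_5 = 322; c_5 = 60; p_6 = 24; q_6 = 332; s_6 = 172; t_6 = 416; b_7 = 342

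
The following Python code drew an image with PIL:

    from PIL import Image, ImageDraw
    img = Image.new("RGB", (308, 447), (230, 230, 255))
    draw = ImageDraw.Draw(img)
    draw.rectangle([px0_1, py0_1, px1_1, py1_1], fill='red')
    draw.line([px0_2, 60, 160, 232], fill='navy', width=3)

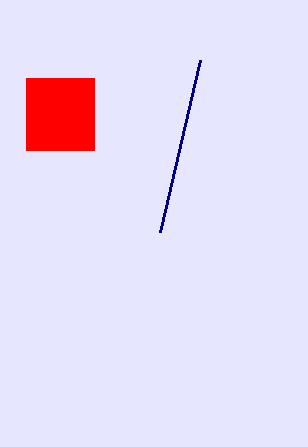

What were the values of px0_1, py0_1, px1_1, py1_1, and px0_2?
px0_1 = 26, py0_1 = 78, px1_1 = 94, py1_1 = 150, px0_2 = 200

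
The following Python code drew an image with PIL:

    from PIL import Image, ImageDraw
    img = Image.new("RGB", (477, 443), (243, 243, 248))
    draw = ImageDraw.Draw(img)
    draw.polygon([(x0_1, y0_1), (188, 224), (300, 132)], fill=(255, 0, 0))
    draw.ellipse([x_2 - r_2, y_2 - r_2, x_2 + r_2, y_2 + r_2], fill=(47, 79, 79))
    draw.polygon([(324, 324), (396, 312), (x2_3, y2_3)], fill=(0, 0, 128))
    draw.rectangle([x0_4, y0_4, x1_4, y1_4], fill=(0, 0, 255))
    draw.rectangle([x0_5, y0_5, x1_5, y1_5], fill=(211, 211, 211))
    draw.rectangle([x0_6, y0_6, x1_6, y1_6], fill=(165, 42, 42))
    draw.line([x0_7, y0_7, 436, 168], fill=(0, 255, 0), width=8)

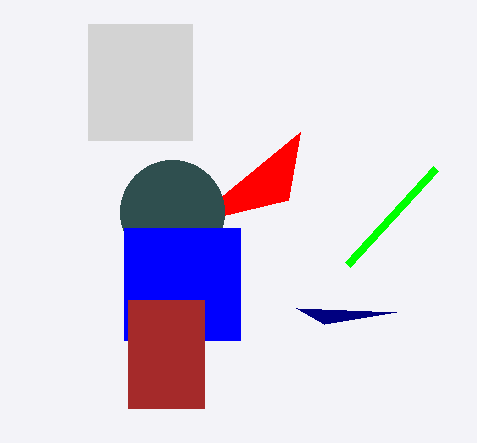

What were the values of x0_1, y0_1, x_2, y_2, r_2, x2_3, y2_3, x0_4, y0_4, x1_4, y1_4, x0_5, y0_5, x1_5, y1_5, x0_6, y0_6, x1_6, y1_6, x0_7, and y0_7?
x0_1 = 288
y0_1 = 200
x_2 = 172
y_2 = 212
r_2 = 52
x2_3 = 296
y2_3 = 308
x0_4 = 124
y0_4 = 228
x1_4 = 240
y1_4 = 340
x0_5 = 88
y0_5 = 24
x1_5 = 192
y1_5 = 140
x0_6 = 128
y0_6 = 300
x1_6 = 204
y1_6 = 408
x0_7 = 348
y0_7 = 264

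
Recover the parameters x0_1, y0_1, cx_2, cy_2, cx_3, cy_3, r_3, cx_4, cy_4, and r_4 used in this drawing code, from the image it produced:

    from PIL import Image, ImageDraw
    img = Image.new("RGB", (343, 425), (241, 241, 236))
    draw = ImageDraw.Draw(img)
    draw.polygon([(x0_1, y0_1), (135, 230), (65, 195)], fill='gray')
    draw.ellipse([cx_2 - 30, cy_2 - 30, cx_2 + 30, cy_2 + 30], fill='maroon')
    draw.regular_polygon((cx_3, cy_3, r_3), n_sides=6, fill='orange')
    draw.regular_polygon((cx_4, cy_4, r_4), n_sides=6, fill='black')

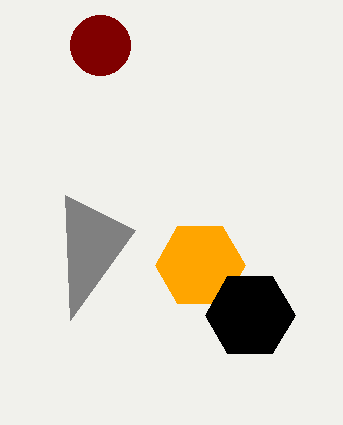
x0_1 = 70; y0_1 = 320; cx_2 = 100; cy_2 = 45; cx_3 = 200; cy_3 = 265; r_3 = 45; cx_4 = 250; cy_4 = 315; r_4 = 45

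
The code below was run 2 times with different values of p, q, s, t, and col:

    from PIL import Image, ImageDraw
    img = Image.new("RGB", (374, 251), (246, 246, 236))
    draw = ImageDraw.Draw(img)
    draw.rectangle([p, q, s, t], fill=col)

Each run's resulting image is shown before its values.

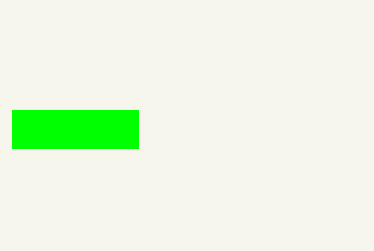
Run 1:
p = 12
q = 110
s = 138
t = 148
col = 'lime'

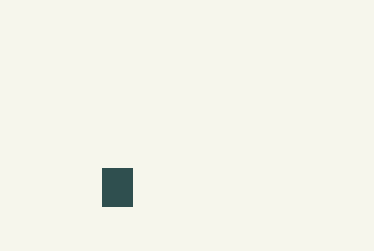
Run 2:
p = 102; q = 168; s = 132; t = 206; col = 'darkslategray'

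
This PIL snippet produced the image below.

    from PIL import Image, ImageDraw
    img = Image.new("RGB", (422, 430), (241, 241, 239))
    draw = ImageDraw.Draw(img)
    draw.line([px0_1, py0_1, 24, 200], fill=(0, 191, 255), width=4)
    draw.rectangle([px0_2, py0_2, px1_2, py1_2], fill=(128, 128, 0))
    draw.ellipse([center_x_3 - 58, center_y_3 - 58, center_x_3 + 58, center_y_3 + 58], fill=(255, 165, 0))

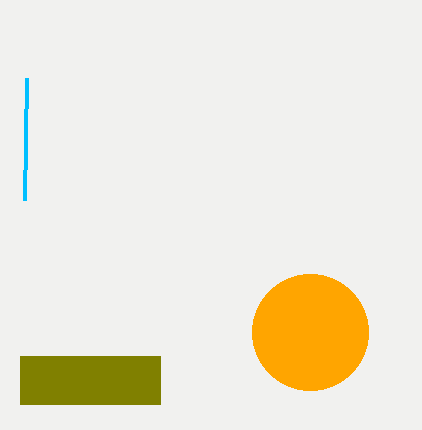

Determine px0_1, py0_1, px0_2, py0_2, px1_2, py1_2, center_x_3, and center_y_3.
px0_1 = 26; py0_1 = 78; px0_2 = 20; py0_2 = 356; px1_2 = 160; py1_2 = 404; center_x_3 = 310; center_y_3 = 332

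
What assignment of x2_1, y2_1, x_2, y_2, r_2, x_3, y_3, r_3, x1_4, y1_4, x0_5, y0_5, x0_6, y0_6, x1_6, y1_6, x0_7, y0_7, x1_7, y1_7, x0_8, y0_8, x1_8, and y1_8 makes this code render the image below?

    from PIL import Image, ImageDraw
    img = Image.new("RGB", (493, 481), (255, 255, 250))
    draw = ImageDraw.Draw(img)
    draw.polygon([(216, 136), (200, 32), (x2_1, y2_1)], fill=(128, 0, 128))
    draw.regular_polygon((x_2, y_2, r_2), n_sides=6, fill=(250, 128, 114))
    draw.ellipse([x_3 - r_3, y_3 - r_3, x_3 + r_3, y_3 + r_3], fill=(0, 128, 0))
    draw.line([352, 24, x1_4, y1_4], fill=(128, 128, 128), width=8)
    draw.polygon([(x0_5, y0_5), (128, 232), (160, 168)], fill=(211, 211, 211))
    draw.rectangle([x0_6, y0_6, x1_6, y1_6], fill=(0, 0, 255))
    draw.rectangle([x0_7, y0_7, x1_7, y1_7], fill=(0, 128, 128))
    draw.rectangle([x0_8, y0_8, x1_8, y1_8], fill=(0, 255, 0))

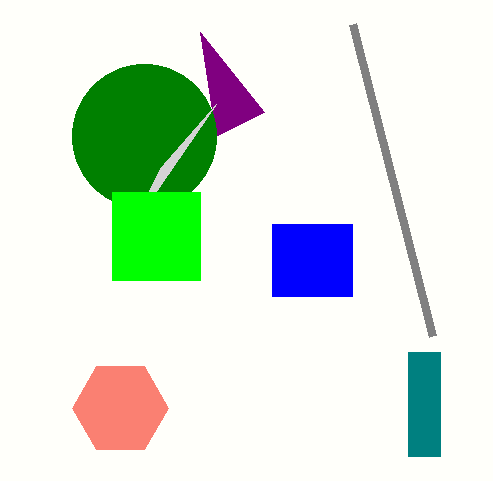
x2_1 = 264; y2_1 = 112; x_2 = 120; y_2 = 408; r_2 = 48; x_3 = 144; y_3 = 136; r_3 = 72; x1_4 = 432; y1_4 = 336; x0_5 = 216; y0_5 = 104; x0_6 = 272; y0_6 = 224; x1_6 = 352; y1_6 = 296; x0_7 = 408; y0_7 = 352; x1_7 = 440; y1_7 = 456; x0_8 = 112; y0_8 = 192; x1_8 = 200; y1_8 = 280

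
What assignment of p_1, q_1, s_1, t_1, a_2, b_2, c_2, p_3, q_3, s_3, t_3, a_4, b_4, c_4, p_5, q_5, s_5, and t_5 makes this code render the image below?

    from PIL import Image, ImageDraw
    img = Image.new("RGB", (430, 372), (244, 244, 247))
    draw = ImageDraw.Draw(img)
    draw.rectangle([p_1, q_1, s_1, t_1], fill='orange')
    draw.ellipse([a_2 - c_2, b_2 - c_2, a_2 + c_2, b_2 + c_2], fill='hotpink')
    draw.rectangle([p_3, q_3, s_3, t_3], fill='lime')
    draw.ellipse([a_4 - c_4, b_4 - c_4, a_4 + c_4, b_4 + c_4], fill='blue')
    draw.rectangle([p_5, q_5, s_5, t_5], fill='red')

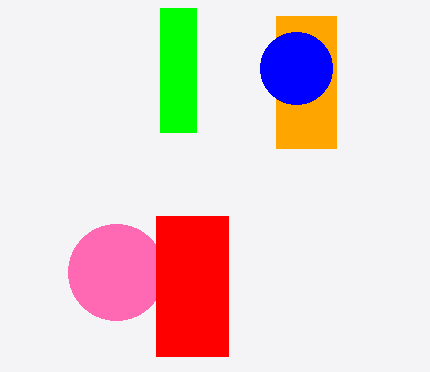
p_1 = 276; q_1 = 16; s_1 = 336; t_1 = 148; a_2 = 116; b_2 = 272; c_2 = 48; p_3 = 160; q_3 = 8; s_3 = 196; t_3 = 132; a_4 = 296; b_4 = 68; c_4 = 36; p_5 = 156; q_5 = 216; s_5 = 228; t_5 = 356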